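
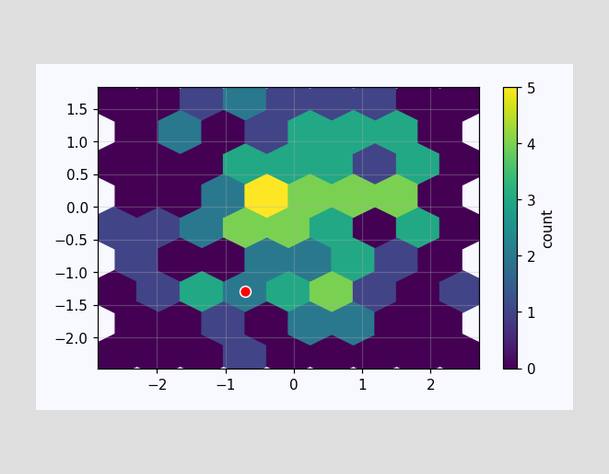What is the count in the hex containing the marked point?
2

The marked hex reads 2 on the colorbar.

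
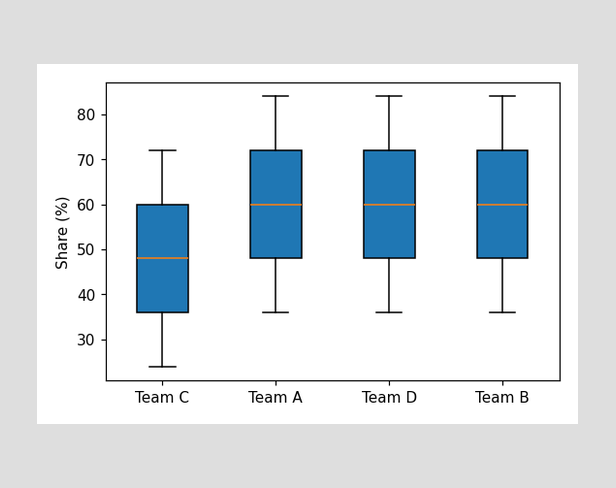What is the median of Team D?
The median line in the Team D box sits at 60%.

60%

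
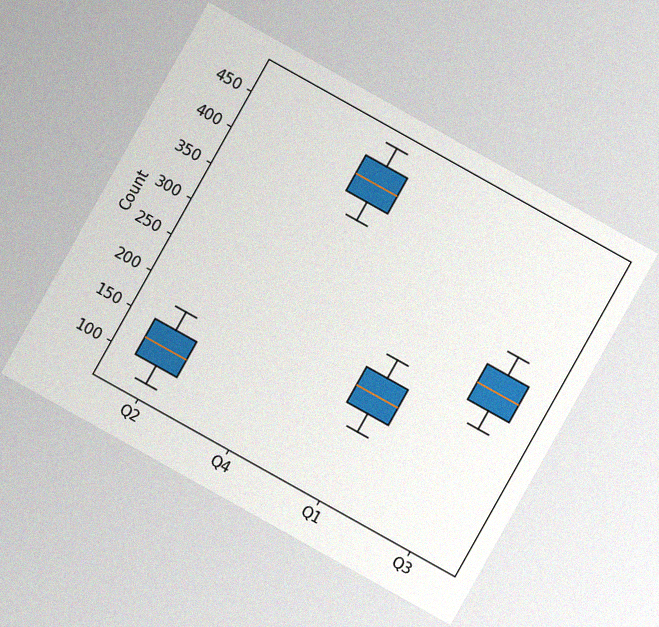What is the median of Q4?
The chart is tilted about 29° clockwise, with some photo noise. The median line in the Q4 box sits at 425.

425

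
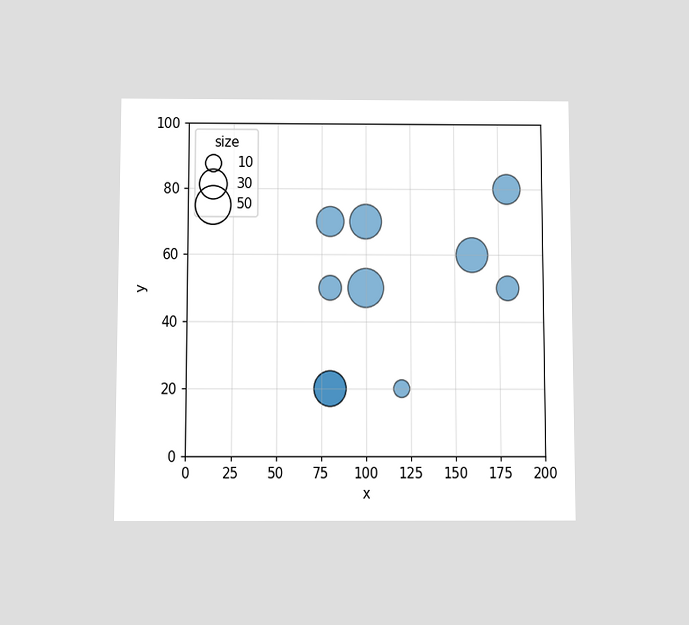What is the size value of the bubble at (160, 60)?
The chart is viewed slightly from below. Matching the bubble at (160, 60) against the size legend gives 40.

40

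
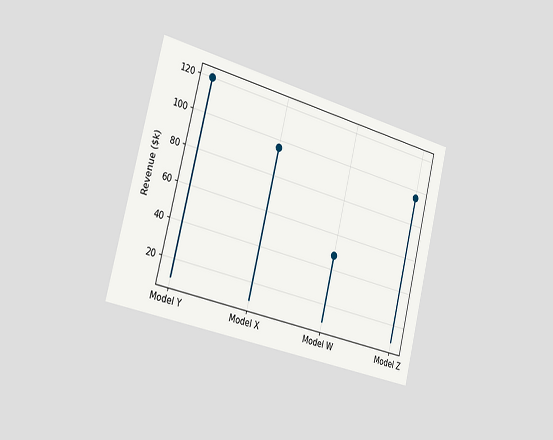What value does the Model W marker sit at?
The chart is tilted about 14° clockwise and viewed slightly from the left. The Model W marker sits at $48k.

$48k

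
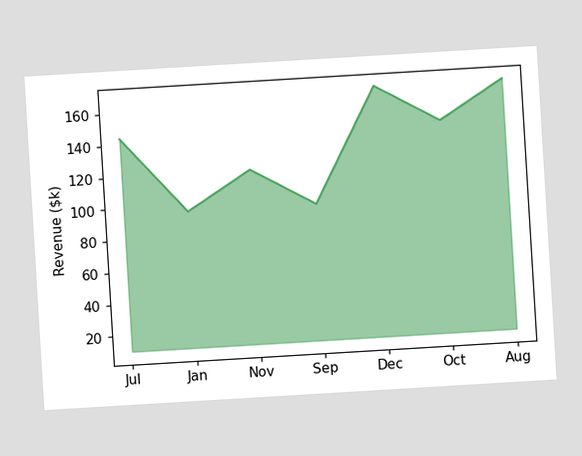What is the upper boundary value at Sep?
The chart is tilted about 3° counter-clockwise. At Sep the upper boundary is at $96k.

$96k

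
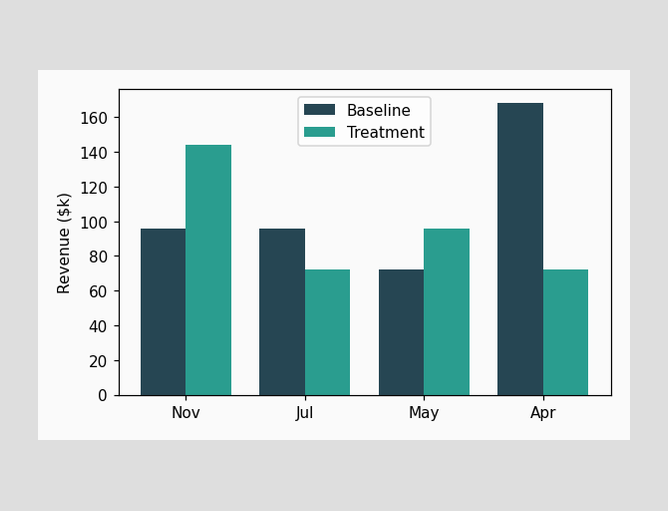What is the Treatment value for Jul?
The Treatment bar at Jul reaches $72k on the y-axis.

$72k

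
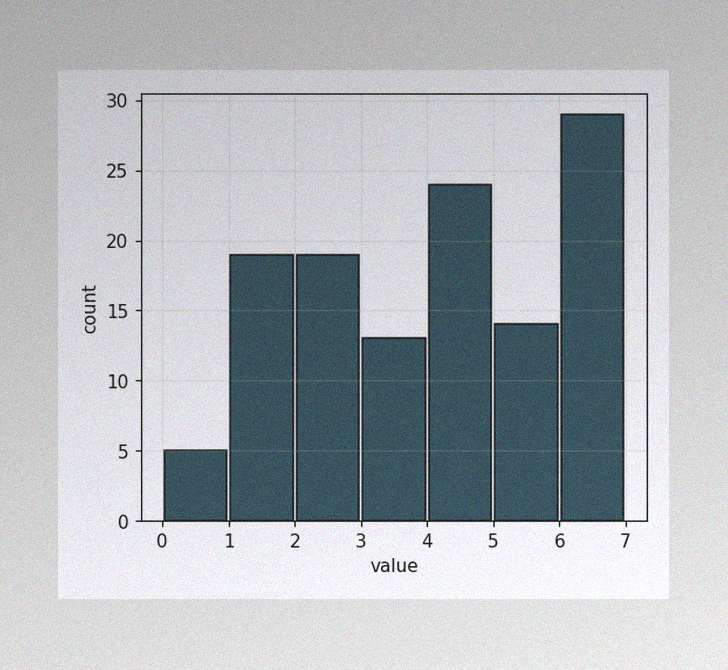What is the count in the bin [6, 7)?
29

The image has some photo noise and uneven lighting. The [6, 7) bin has height 29.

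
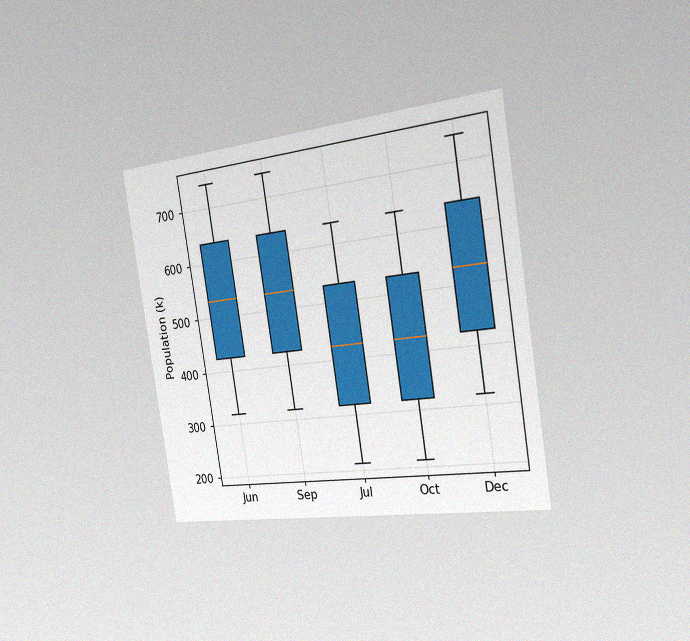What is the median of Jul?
424k

The chart is tilted about 9° counter-clockwise and viewed slightly from the right, with some photo noise. The median line in the Jul box sits at 424k.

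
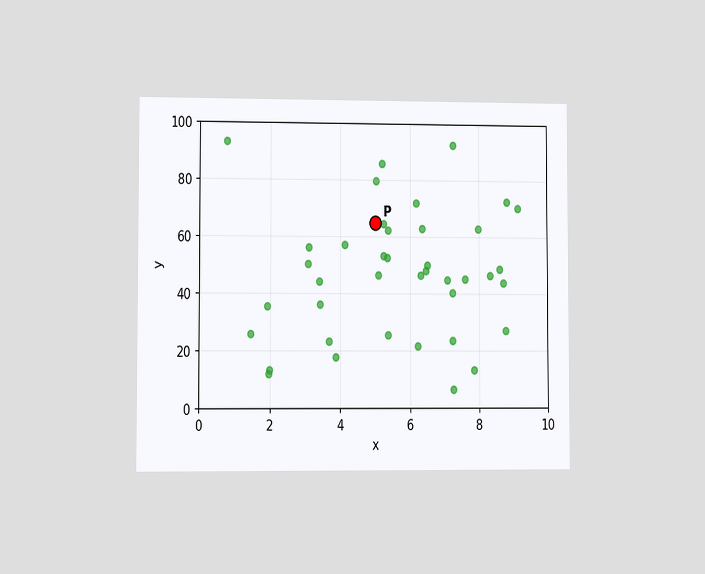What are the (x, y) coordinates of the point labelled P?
The chart is viewed at a slight angle. Following the gridlines from P to each axis, P sits at (5, 65).

(5, 65)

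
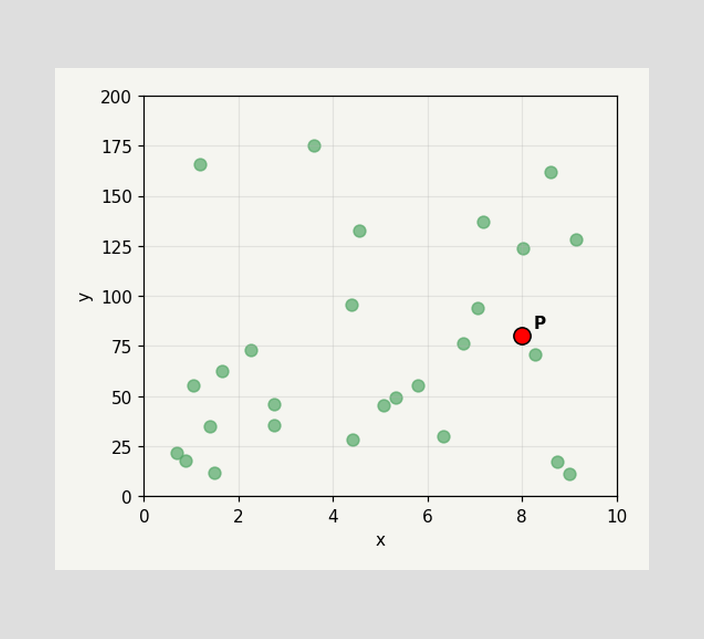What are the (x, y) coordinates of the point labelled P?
(8, 80)

Following the gridlines from P to each axis, P sits at (8, 80).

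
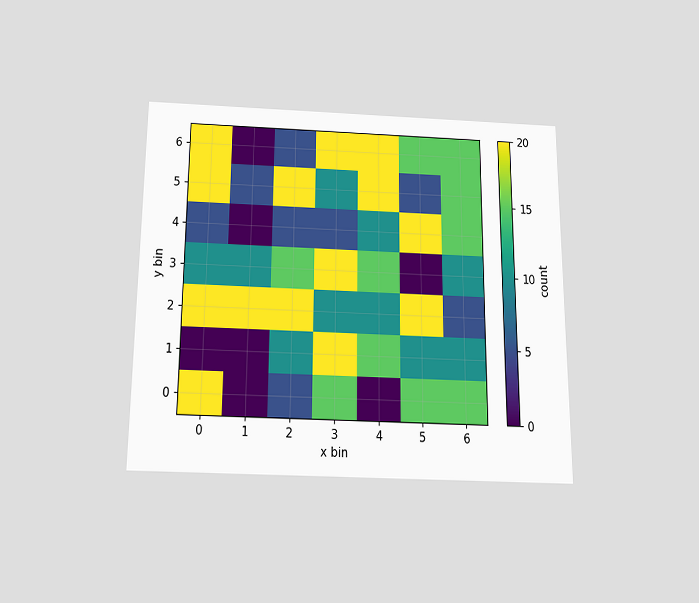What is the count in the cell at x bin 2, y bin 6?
The chart is viewed slightly from below. Matching the cell (2, 6) against the colorbar gives 5.

5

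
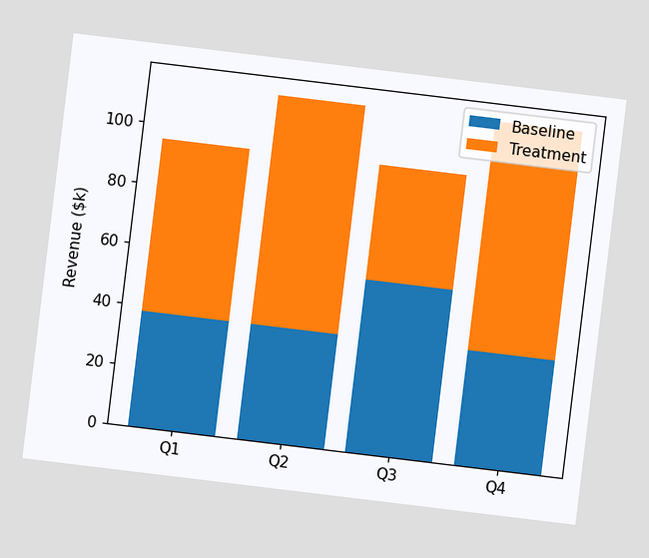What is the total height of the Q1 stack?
The chart is tilted about 7° clockwise. The Q1 stack's top reaches $95k on the y-axis.

$95k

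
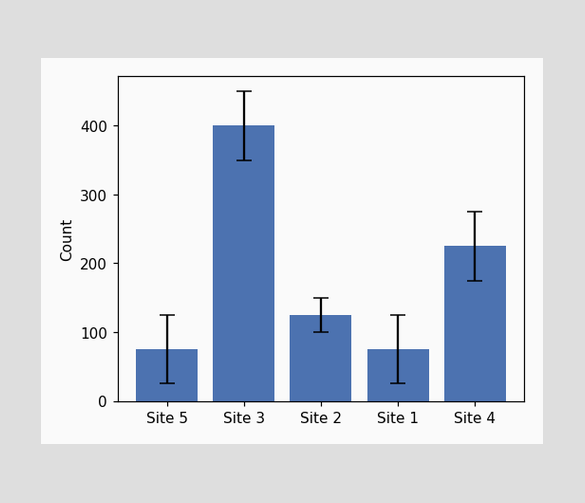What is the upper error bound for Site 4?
The Site 4 bar's upper whisker reaches 275.

275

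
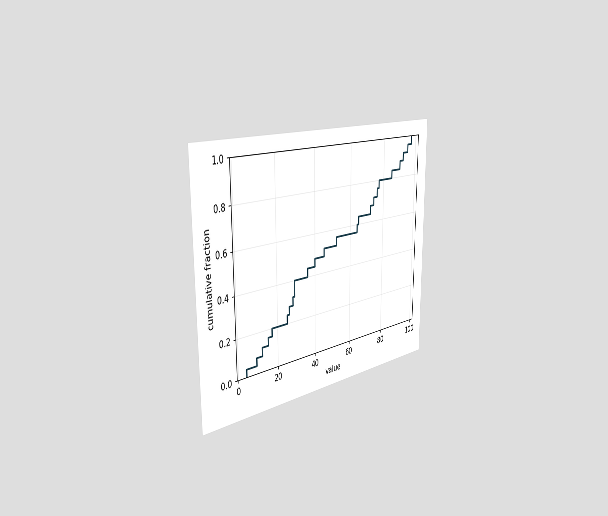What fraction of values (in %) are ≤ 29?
40%

The chart is viewed slightly from the left. At x=29 the ECDF step is at 40%.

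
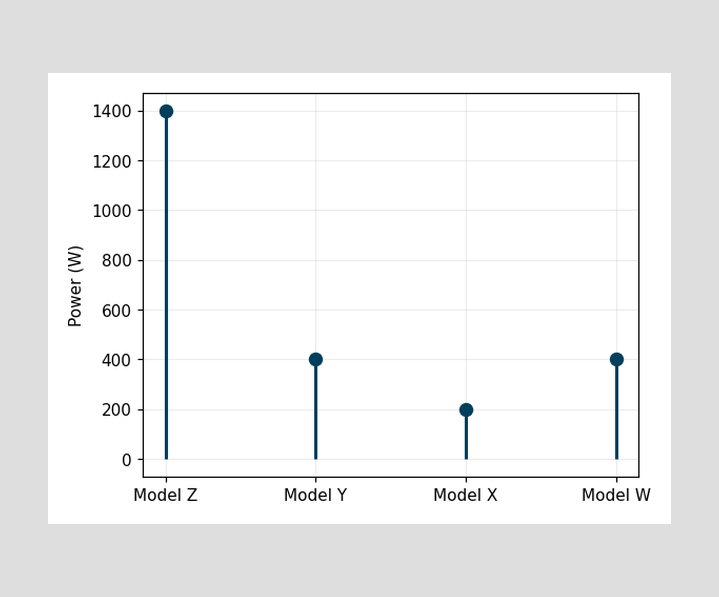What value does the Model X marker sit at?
The Model X marker sits at 200W.

200W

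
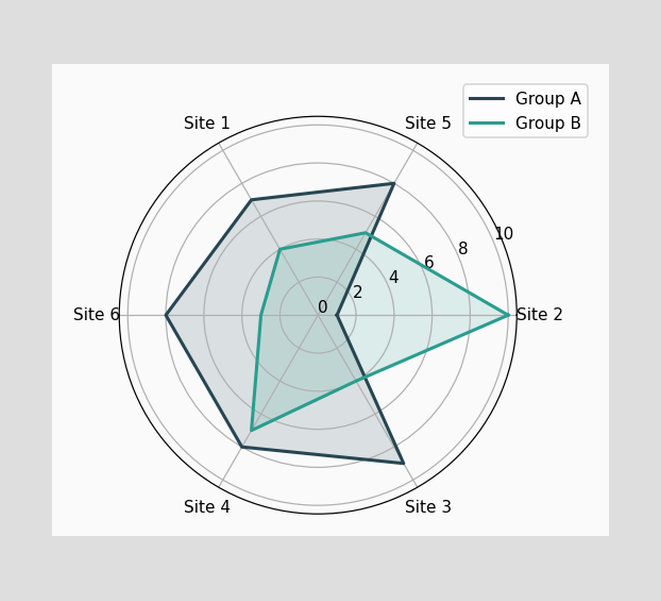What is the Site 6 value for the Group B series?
3

On the Site 6 axis, Group B reaches 3.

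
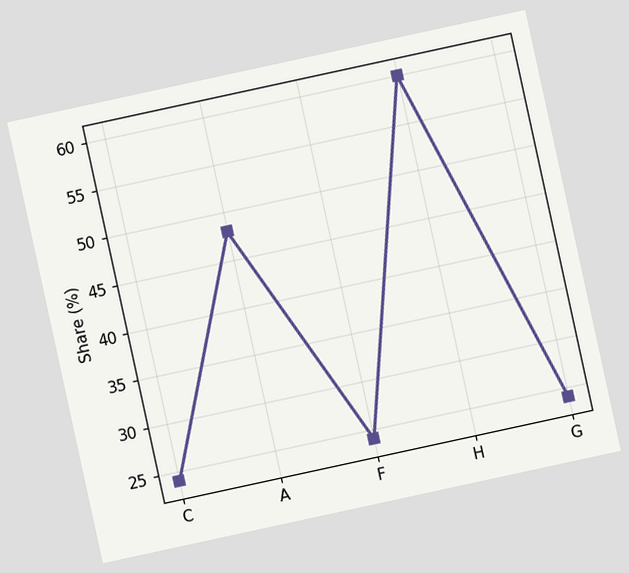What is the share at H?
The chart is tilted about 12° counter-clockwise. At H, the line is at 60%.

60%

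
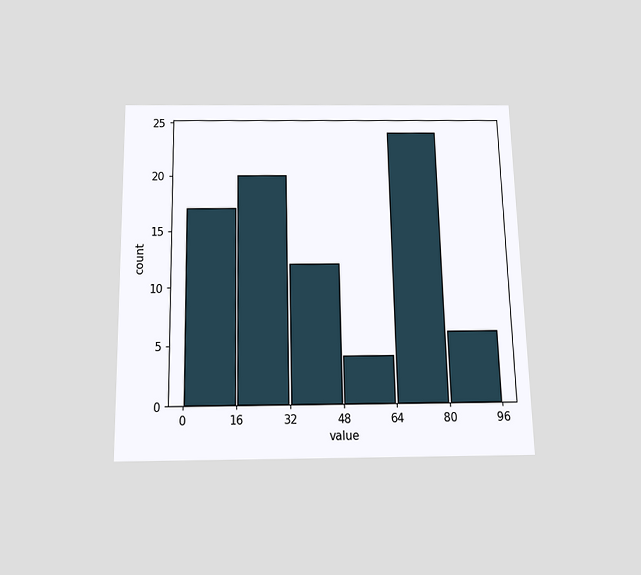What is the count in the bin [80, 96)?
6

The chart is viewed slightly from below. The [80, 96) bin has height 6.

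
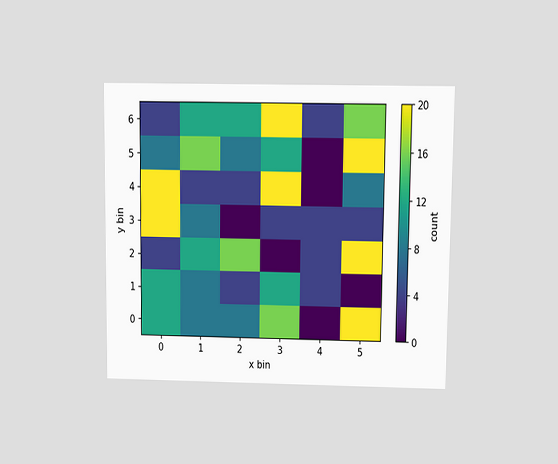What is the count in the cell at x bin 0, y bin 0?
12

The chart is viewed at a slight angle. Matching the cell (0, 0) against the colorbar gives 12.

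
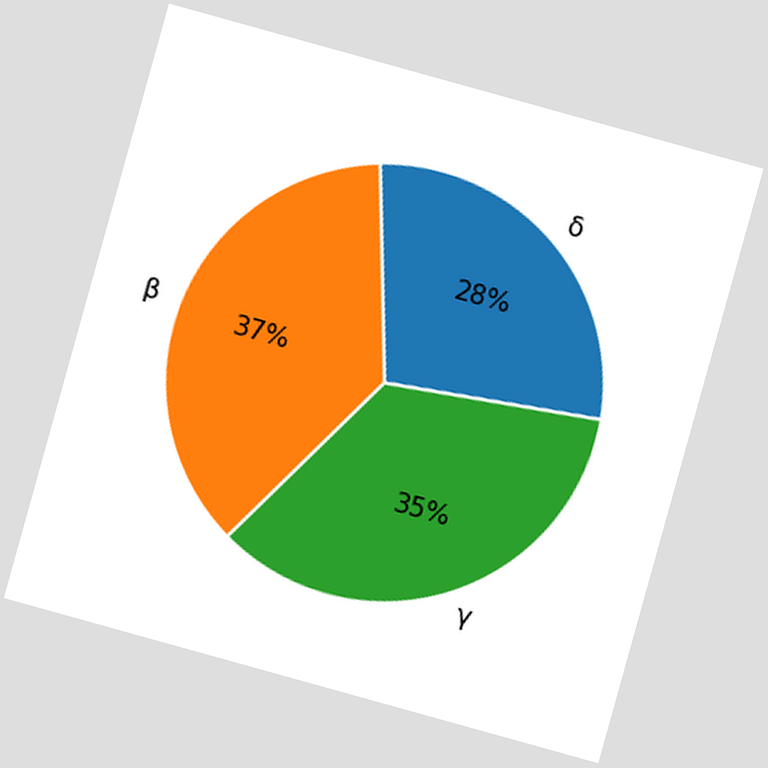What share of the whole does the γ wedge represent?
35%

The chart is tilted about 16° clockwise. The γ slice takes up 35% of the pie.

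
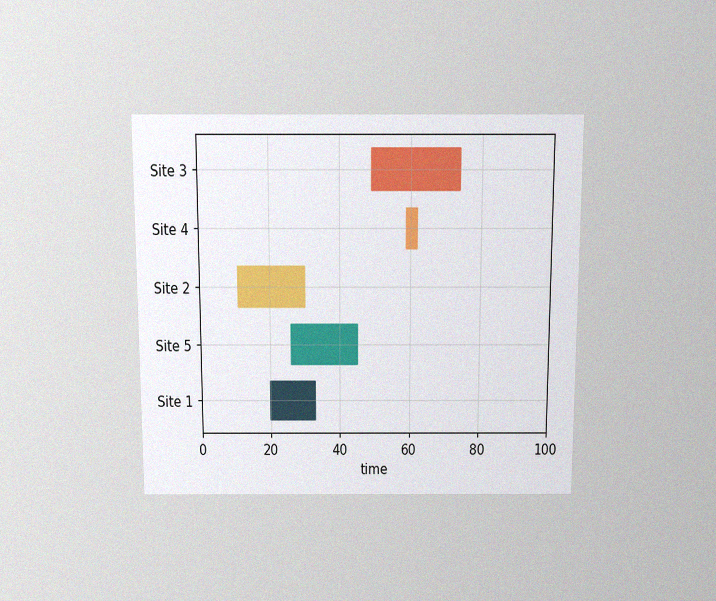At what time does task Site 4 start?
The chart is viewed slightly from above, with some photo noise. The Site 4 bar begins at t=59.

59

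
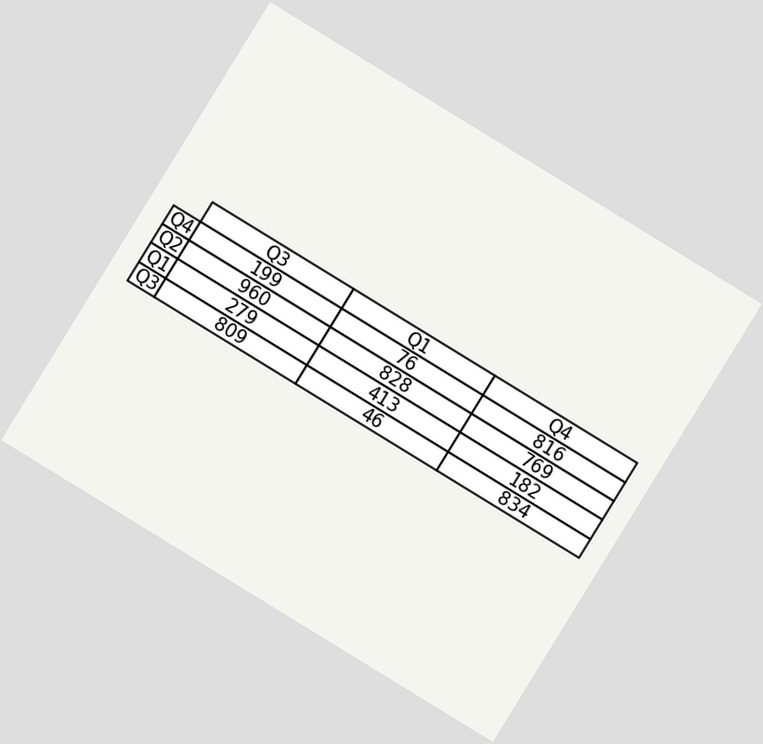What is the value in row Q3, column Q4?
The chart is tilted about 32° clockwise. The (Q3, Q4) cell reads 834.

834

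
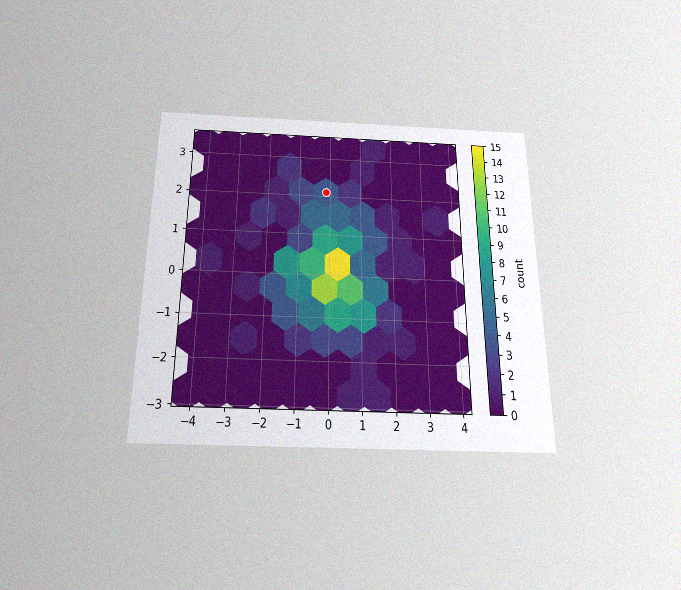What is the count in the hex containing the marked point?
4

The chart is viewed slightly from below, with some photo noise. The marked hex reads 4 on the colorbar.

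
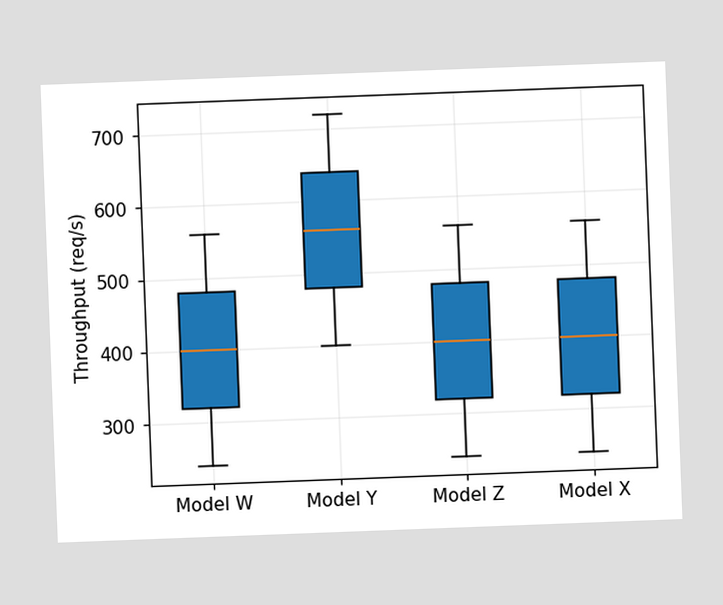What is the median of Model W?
The chart is tilted about 2° counter-clockwise. The median line in the Model W box sits at 400req/s.

400req/s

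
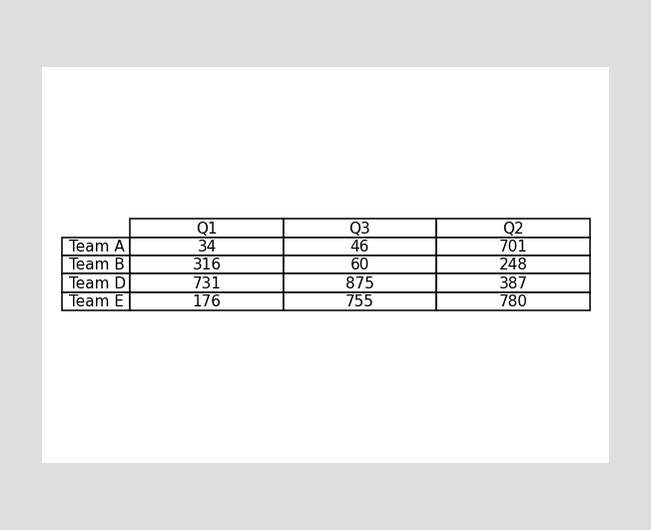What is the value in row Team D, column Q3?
The (Team D, Q3) cell reads 875.

875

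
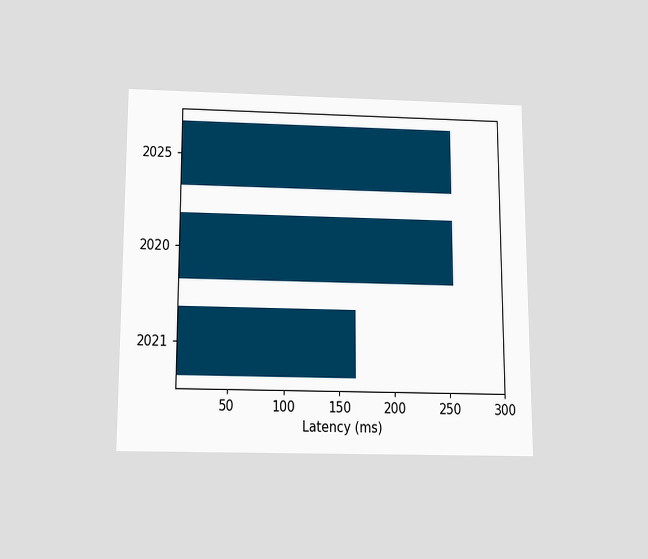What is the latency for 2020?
The chart is viewed slightly from below. Reading along the chart's x-axis, the 2020 bar reaches 255ms.

255ms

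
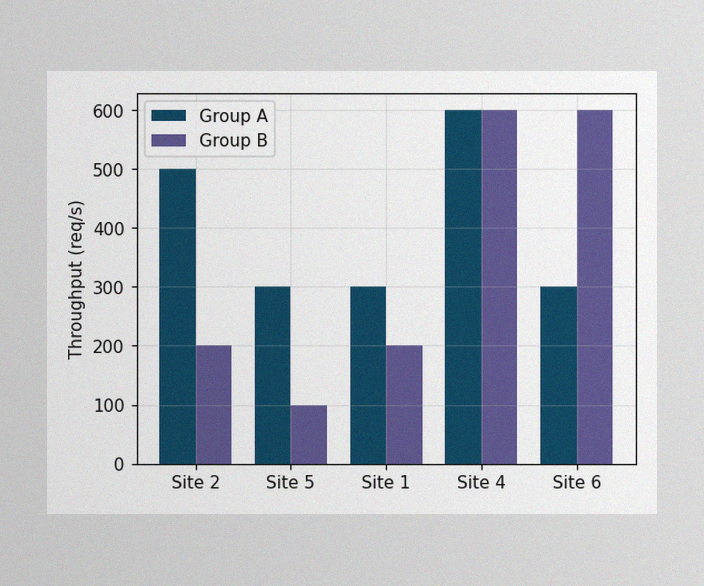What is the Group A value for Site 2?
500req/s

The image has some photo noise and uneven lighting. The Group A bar at Site 2 reaches 500req/s on the y-axis.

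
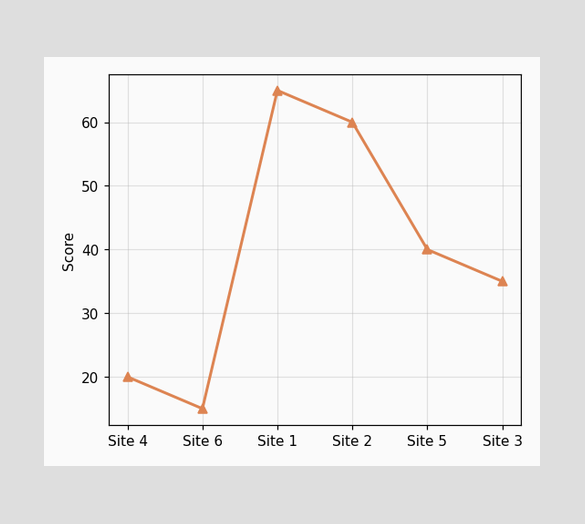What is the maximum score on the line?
65

The highest point is at Site 1, and reading across to the y-axis gives 65.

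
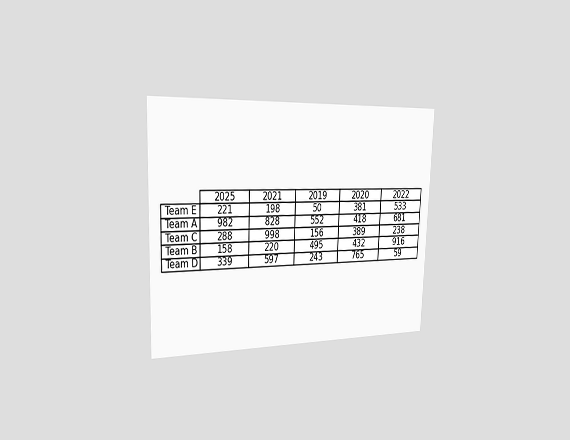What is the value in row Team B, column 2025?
The chart is tilted about 2° clockwise and viewed slightly from the left. The (Team B, 2025) cell reads 158.

158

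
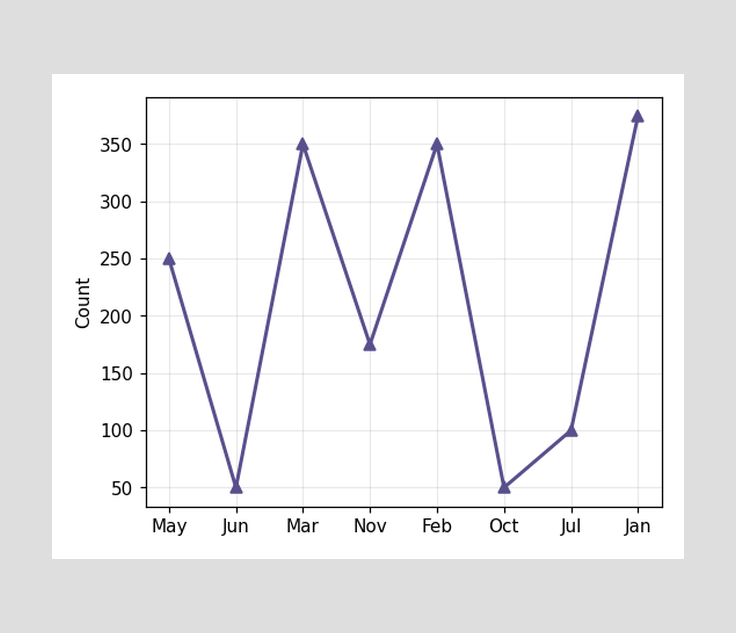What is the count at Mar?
350

At Mar, the line is at 350.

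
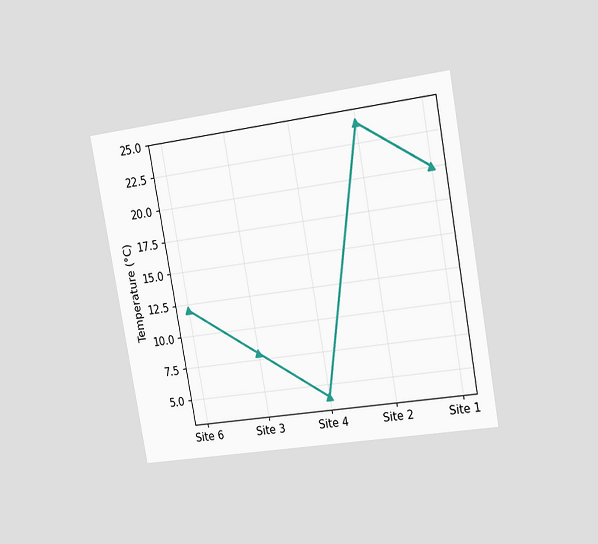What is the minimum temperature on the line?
4°C

The chart is tilted about 10° counter-clockwise and viewed slightly from the right. The lowest point is at Site 4, and reading across to the y-axis gives 4°C.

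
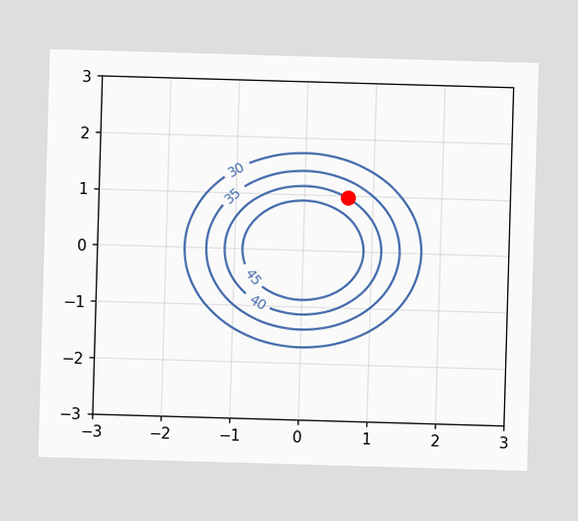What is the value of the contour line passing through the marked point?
40

The marked point sits on the contour labelled 40.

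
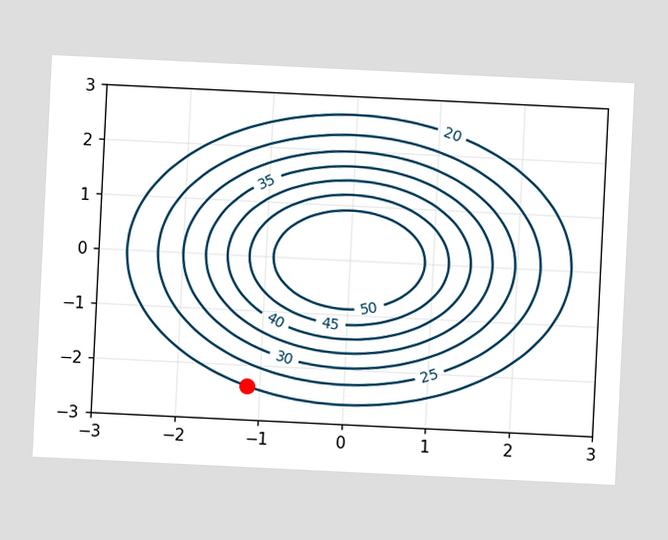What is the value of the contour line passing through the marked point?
20

The chart is tilted about 3° clockwise. The marked point sits on the contour labelled 20.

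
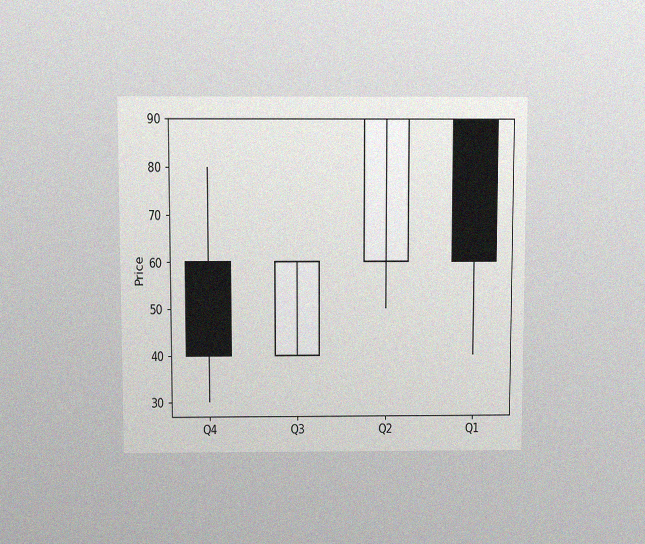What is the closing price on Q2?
The chart is viewed slightly from above, with some photo noise. The Q2 candle closes at 90.

90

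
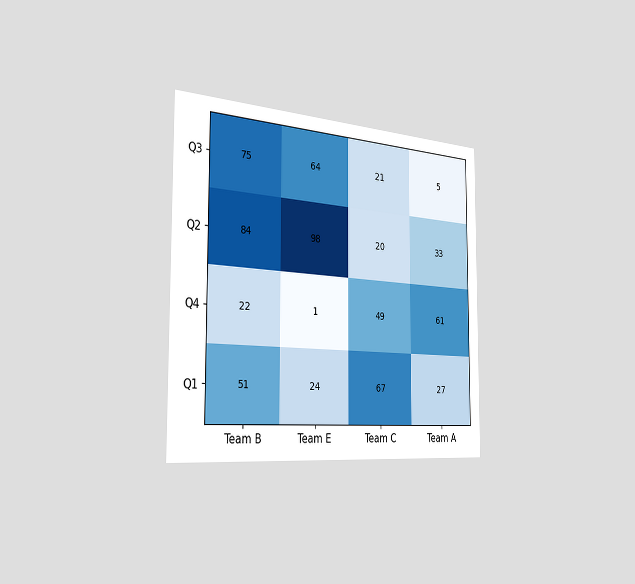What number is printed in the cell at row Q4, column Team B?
22

The chart is viewed slightly from the left. The (Q4, Team B) cell reads 22.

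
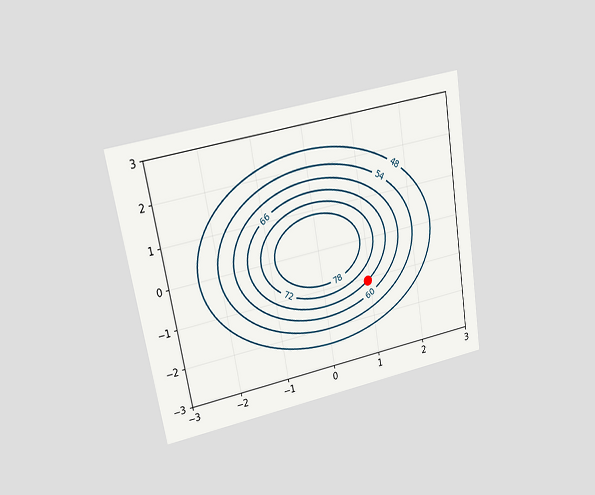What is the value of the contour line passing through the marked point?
66

The chart is tilted about 10° counter-clockwise and viewed at a slight angle. The marked point sits on the contour labelled 66.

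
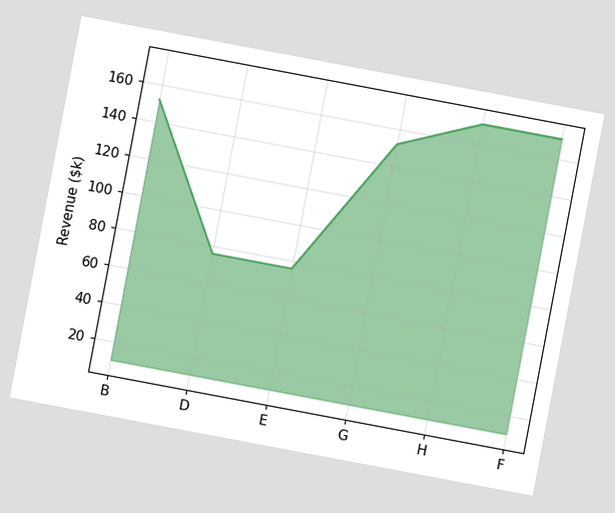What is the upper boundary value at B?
$152k

The chart is tilted about 11° clockwise. At B the upper boundary is at $152k.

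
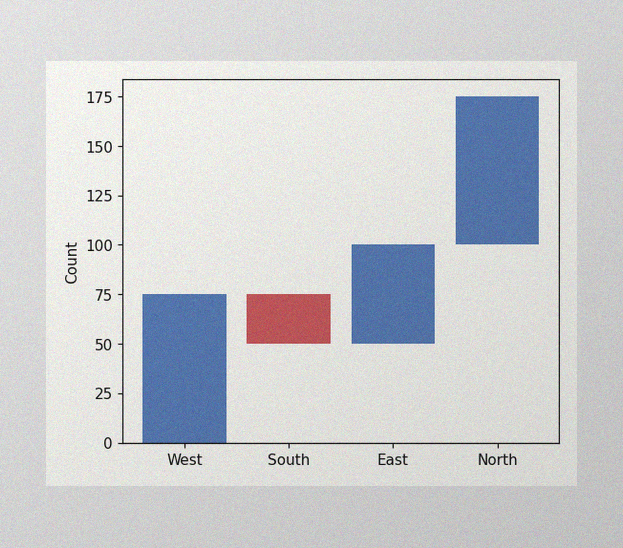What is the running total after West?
The image has some photo noise and uneven lighting. After West the running total reaches 75.

75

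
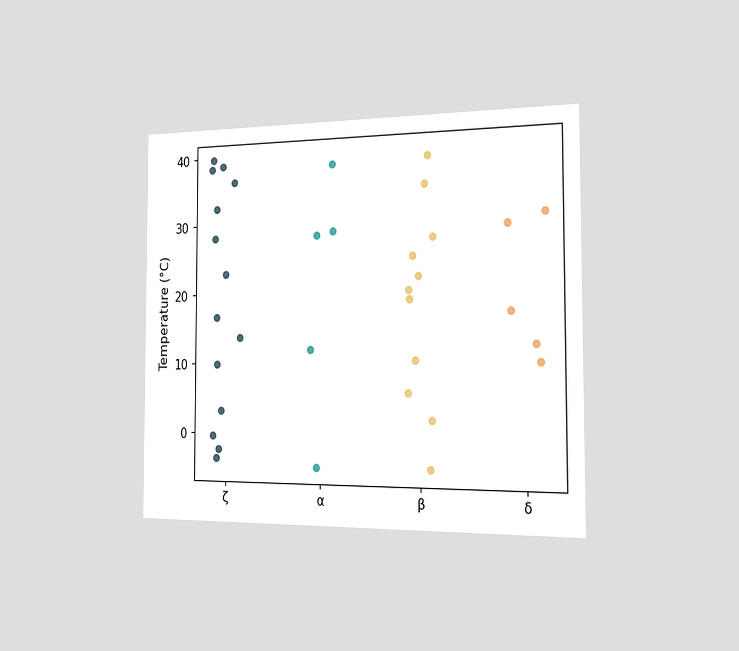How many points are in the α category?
The chart is viewed slightly from the right. Counting the markers in the α column gives 5.

5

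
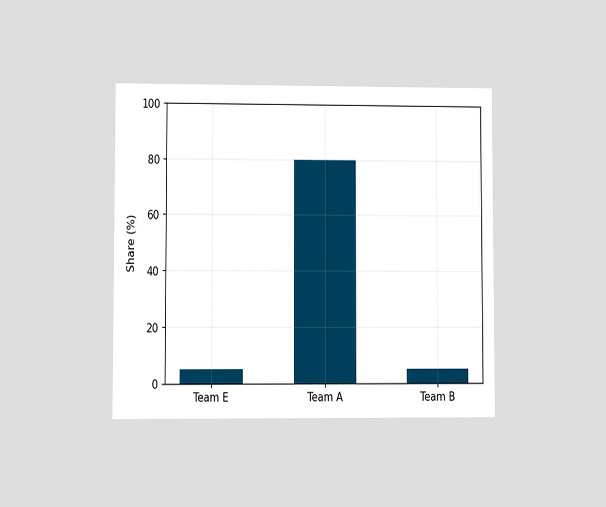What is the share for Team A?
80%

The chart is viewed at a slight angle. Reading along the chart's y-axis, the Team A bar reaches 80%.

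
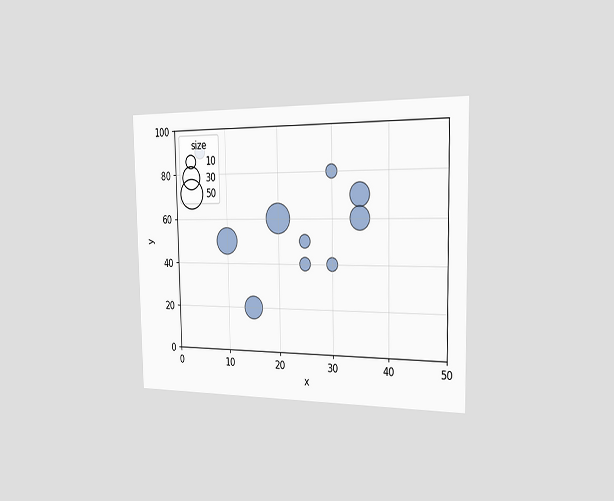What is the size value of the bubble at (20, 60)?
The chart is viewed slightly from the right. Matching the bubble at (20, 60) against the size legend gives 50.

50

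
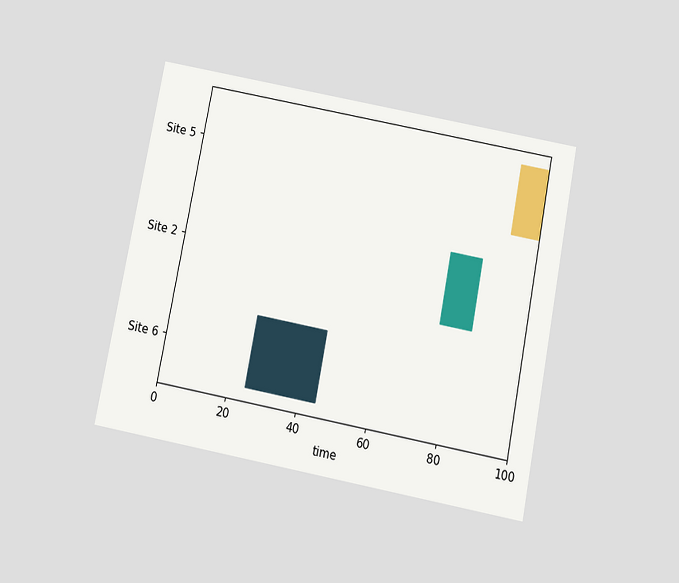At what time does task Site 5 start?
The chart is tilted about 11° clockwise and viewed slightly from below. The Site 5 bar begins at t=92.

92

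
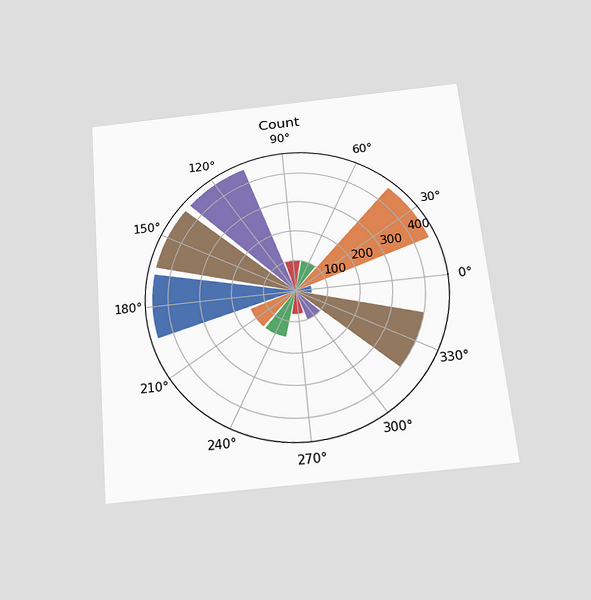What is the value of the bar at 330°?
400

The chart is tilted about 5° counter-clockwise and viewed slightly from below. The bar at 330° reaches 400 on the radial axis.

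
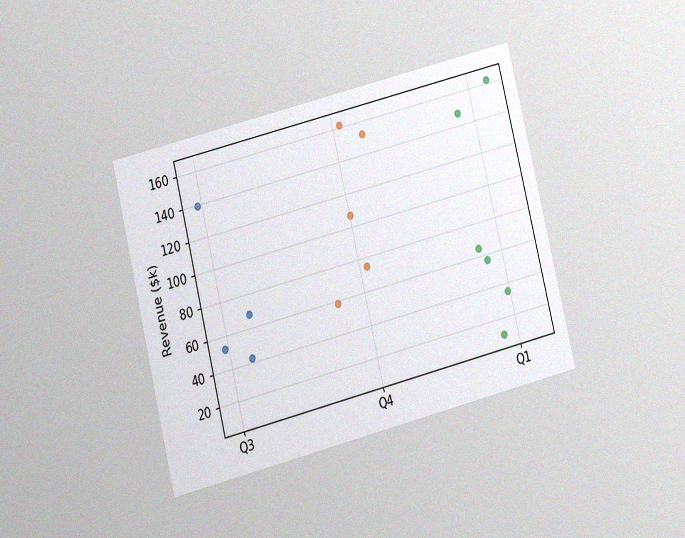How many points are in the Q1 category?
The chart is tilted about 14° counter-clockwise and viewed slightly from below, with some photo noise. Counting the markers in the Q1 column gives 6.

6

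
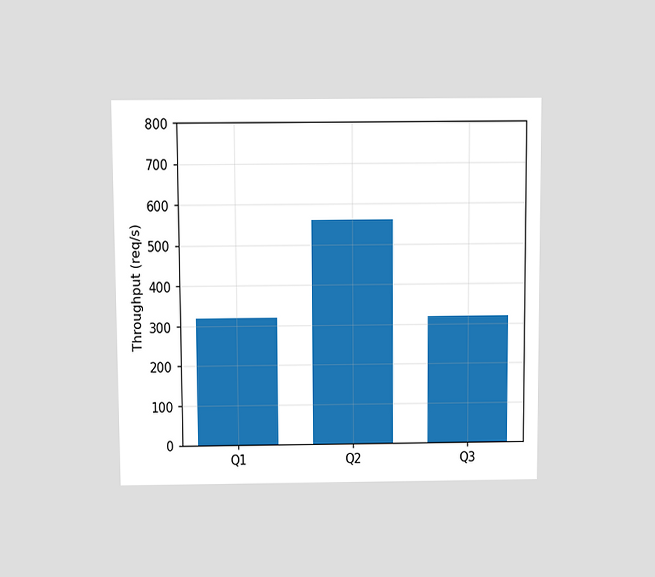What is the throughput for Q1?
320req/s

The chart is viewed slightly from above. Reading along the chart's y-axis, the Q1 bar reaches 320req/s.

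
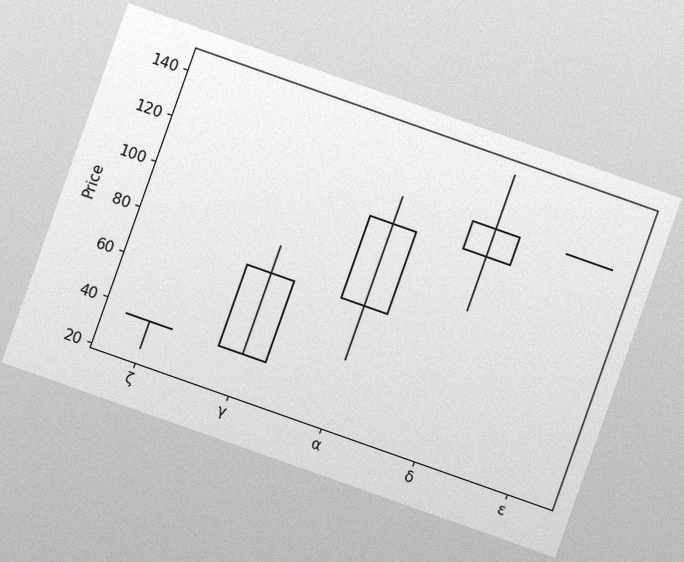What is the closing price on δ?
120

The chart is tilted about 19° clockwise, with some photo noise. The δ candle closes at 120.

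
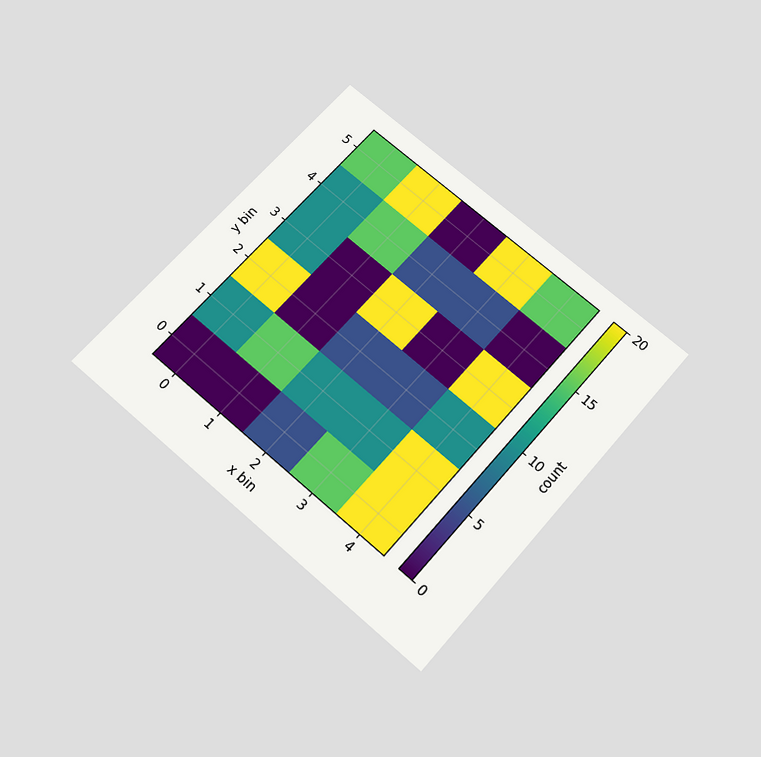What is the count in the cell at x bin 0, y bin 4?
10

The chart is tilted about 41° clockwise and viewed slightly from below. Matching the cell (0, 4) against the colorbar gives 10.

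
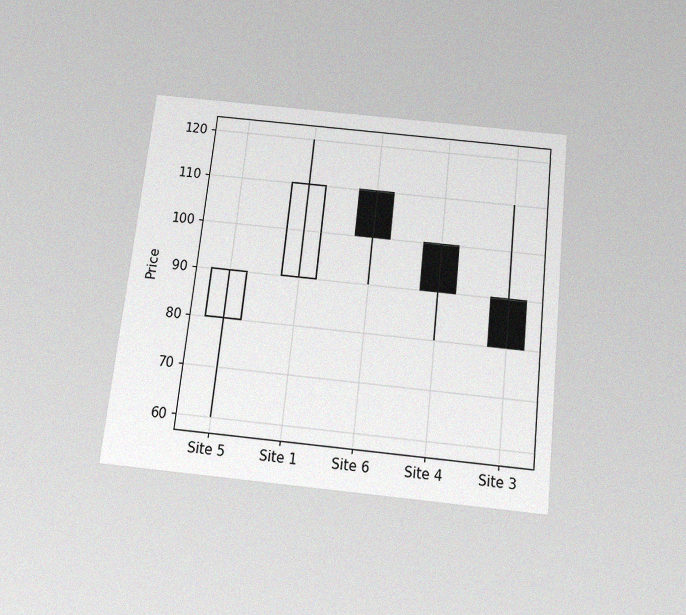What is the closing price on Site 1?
110

The chart is tilted about 6° clockwise and viewed slightly from below, with some photo noise. The Site 1 candle closes at 110.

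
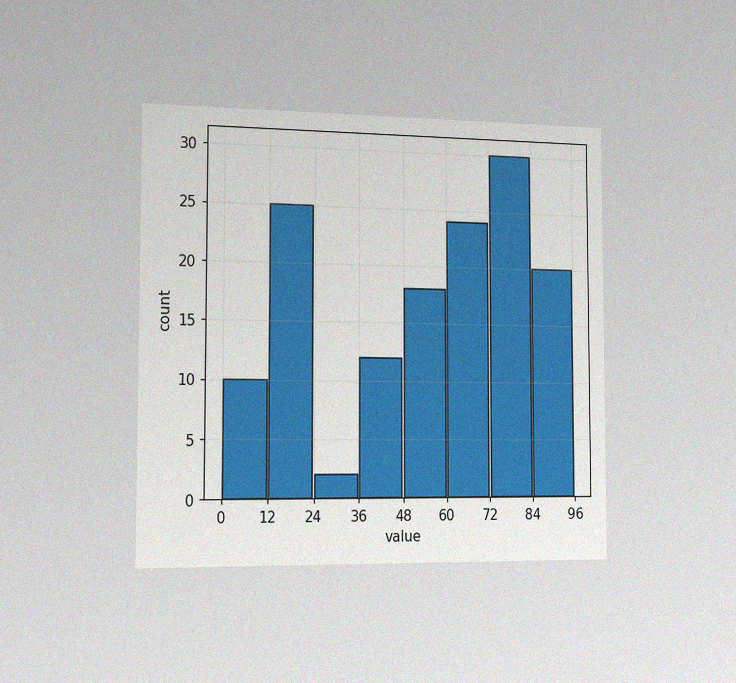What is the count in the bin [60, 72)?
The chart is viewed slightly from the left, with some photo noise. The [60, 72) bin has height 24.

24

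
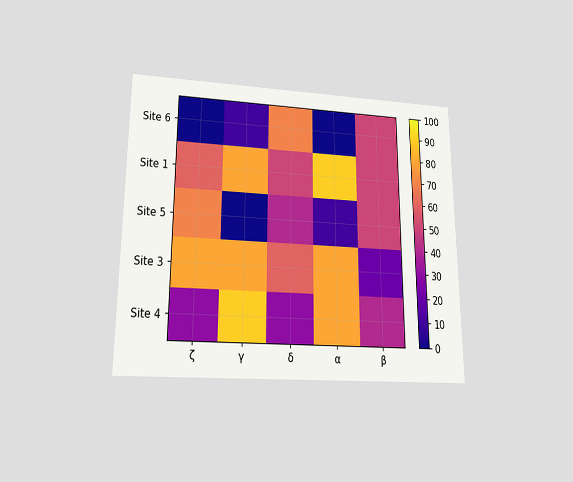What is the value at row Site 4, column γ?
The chart is viewed slightly from below. Matching cell (Site 4, γ) against the colorbar gives 90.

90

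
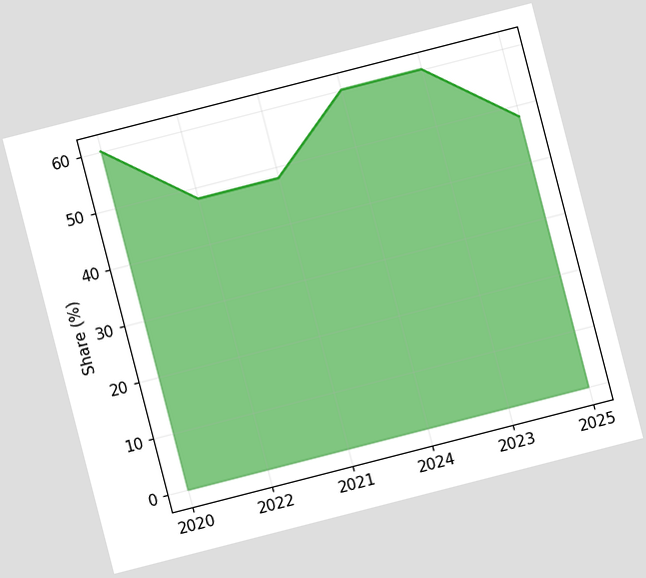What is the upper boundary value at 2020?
60%

The chart is tilted about 14° counter-clockwise. At 2020 the upper boundary is at 60%.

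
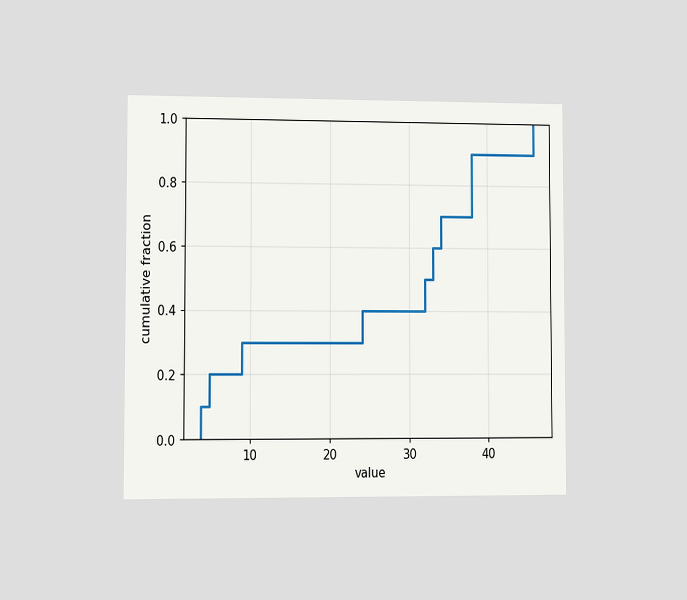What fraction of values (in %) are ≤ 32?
50%

The chart is viewed at a slight angle. At x=32 the ECDF step is at 50%.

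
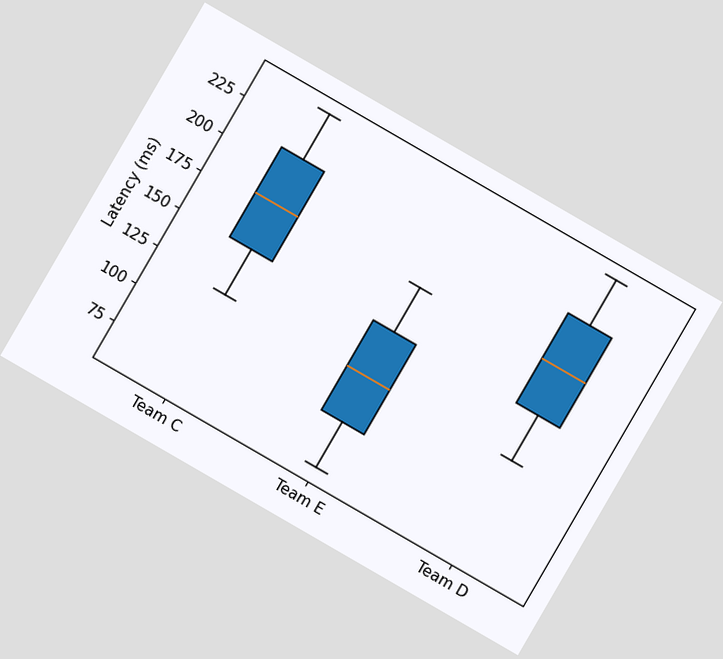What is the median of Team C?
The chart is tilted about 30° clockwise. The median line in the Team C box sits at 180ms.

180ms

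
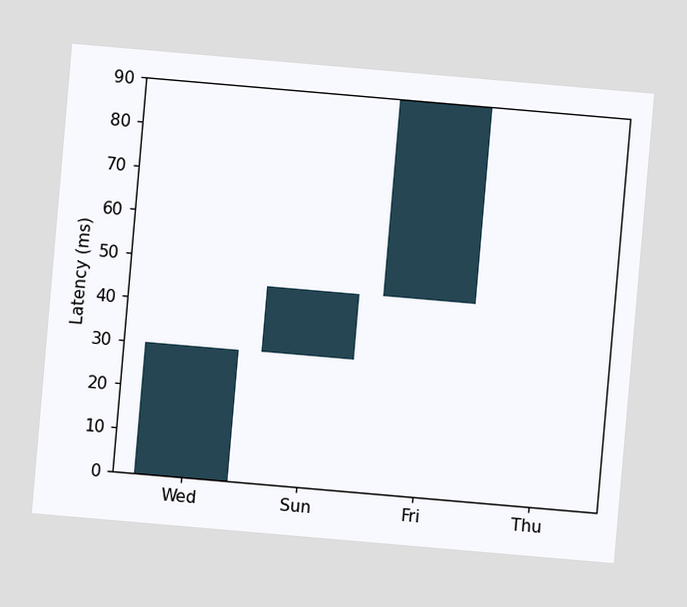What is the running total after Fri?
90ms

The chart is tilted about 5° clockwise. After Fri the running total reaches 90ms.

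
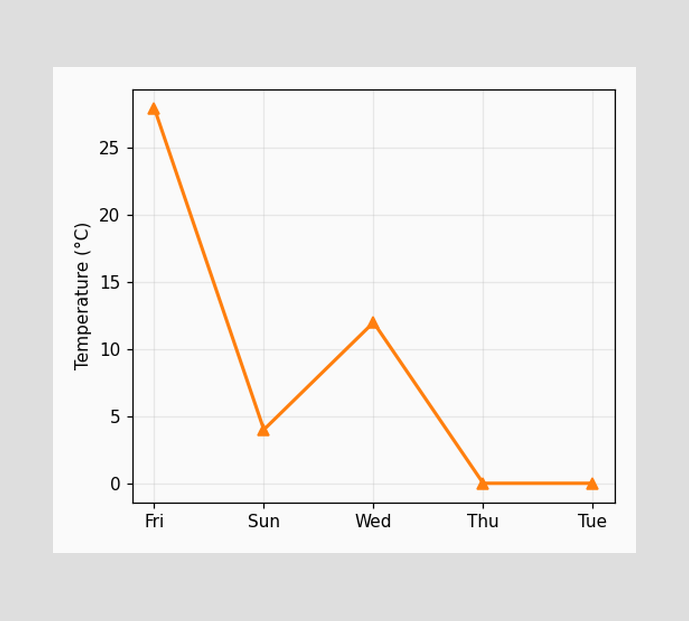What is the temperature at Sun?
At Sun, the line is at 4°C.

4°C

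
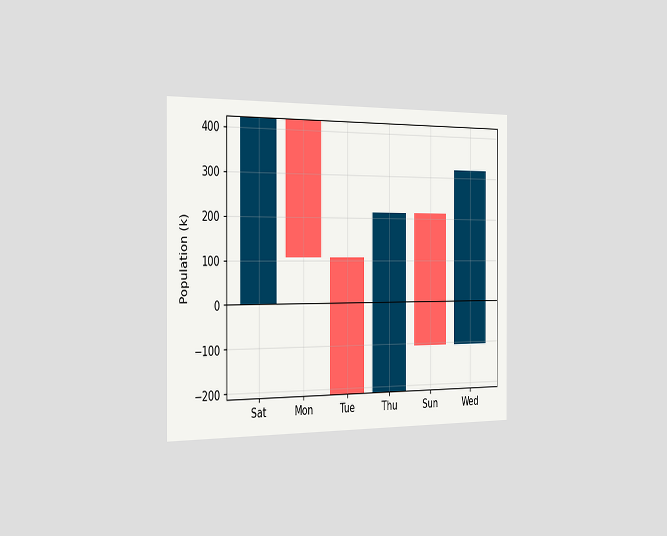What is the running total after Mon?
106k

The chart is viewed slightly from the left. After Mon the running total reaches 106k.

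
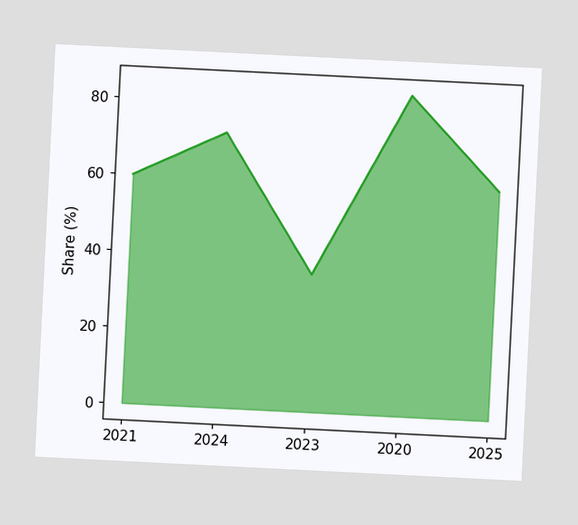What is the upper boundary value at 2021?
60%

The chart is tilted about 3° clockwise. At 2021 the upper boundary is at 60%.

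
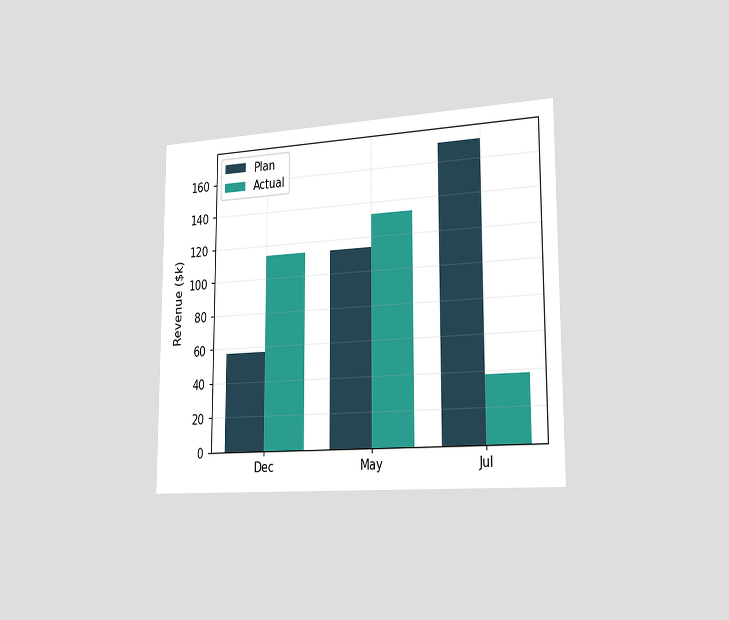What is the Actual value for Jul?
The chart is viewed slightly from the right. The Actual bar at Jul reaches $38k on the y-axis.

$38k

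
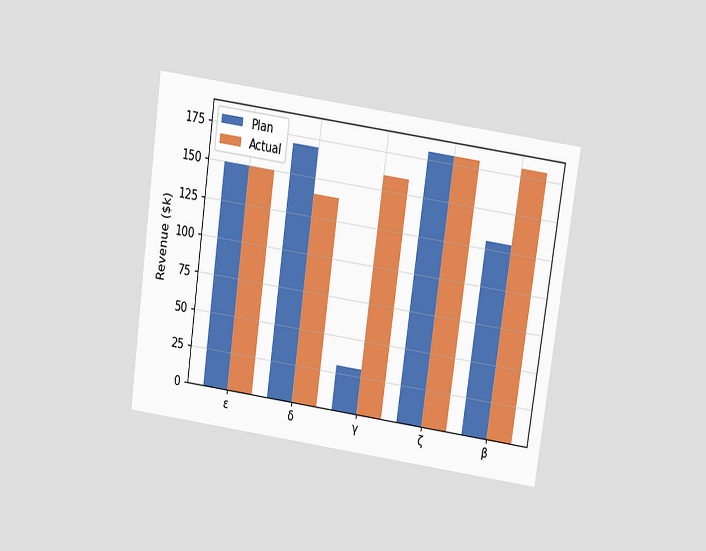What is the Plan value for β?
$130k

The chart is tilted about 8° clockwise and viewed slightly from above. The Plan bar at β reaches $130k on the y-axis.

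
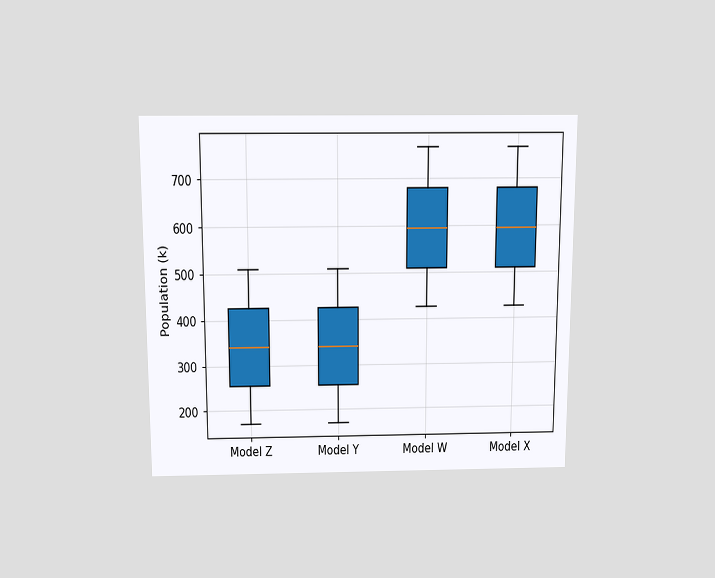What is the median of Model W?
The chart is viewed slightly from above. The median line in the Model W box sits at 595k.

595k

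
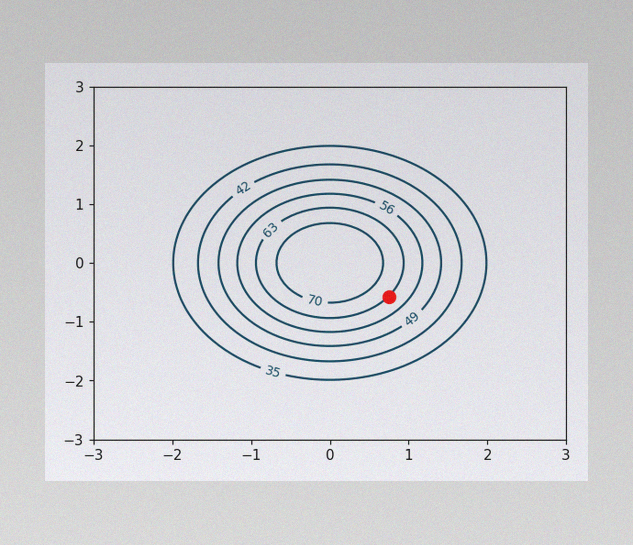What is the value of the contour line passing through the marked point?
The image has some photo noise and uneven lighting. The marked point sits on the contour labelled 63.

63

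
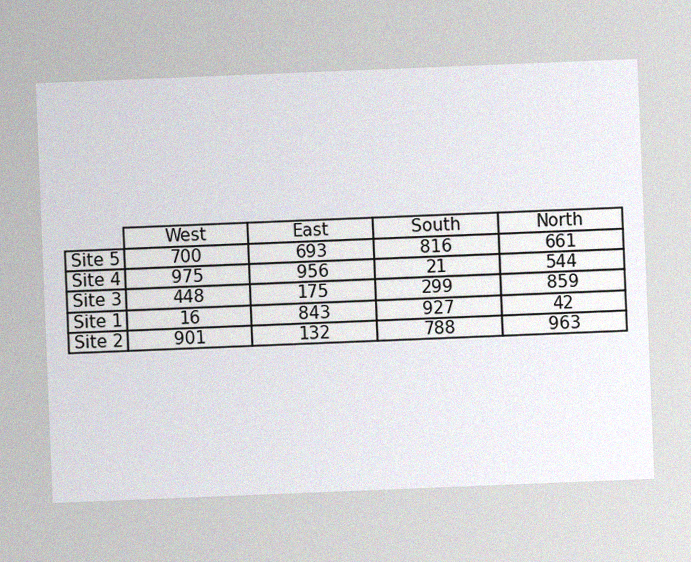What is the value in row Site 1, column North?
The chart is tilted about 2° counter-clockwise, with some photo noise. The (Site 1, North) cell reads 42.

42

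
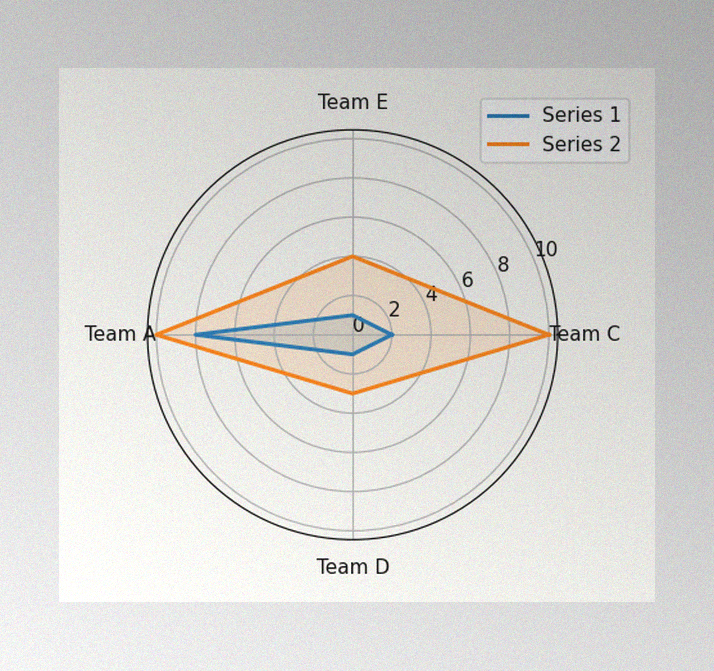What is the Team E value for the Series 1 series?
The image has some photo noise and uneven lighting. On the Team E axis, Series 1 reaches 1.

1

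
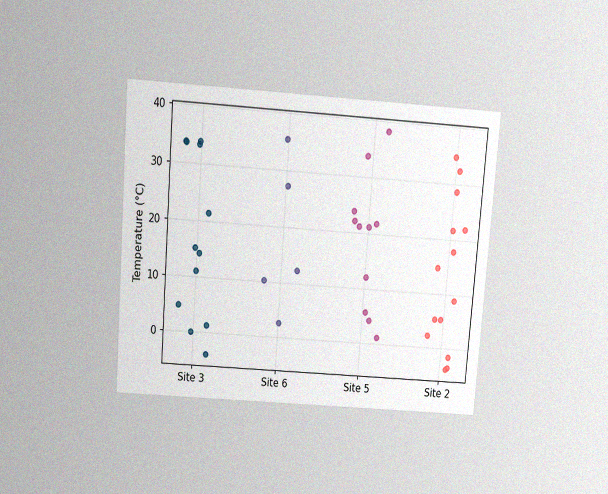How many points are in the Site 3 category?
12

The chart is tilted about 4° clockwise and viewed slightly from above, with some photo noise. Counting the markers in the Site 3 column gives 12.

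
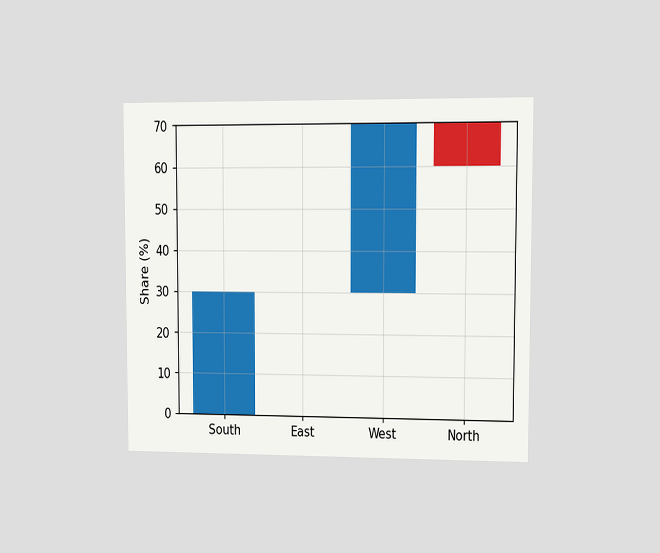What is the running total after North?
The chart is viewed at a slight angle. After North the running total reaches 60%.

60%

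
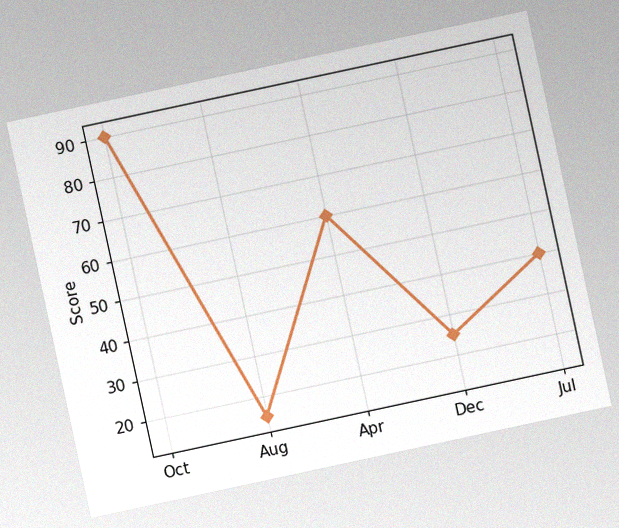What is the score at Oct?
90

The chart is tilted about 12° counter-clockwise, with some photo noise. At Oct, the line is at 90.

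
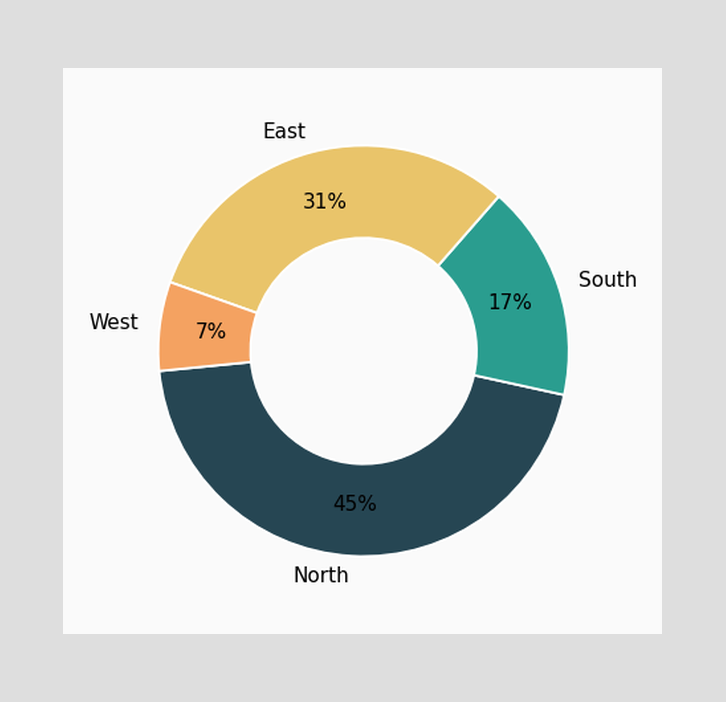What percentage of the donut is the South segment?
The South segment takes up 17% of the ring.

17%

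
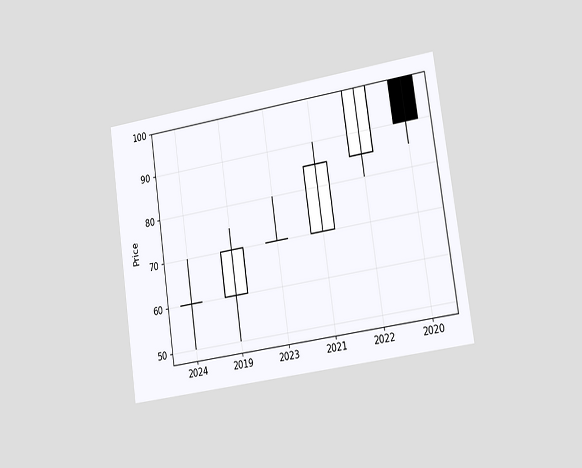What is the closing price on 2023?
70

The chart is tilted about 8° counter-clockwise and viewed slightly from the right. The 2023 candle closes at 70.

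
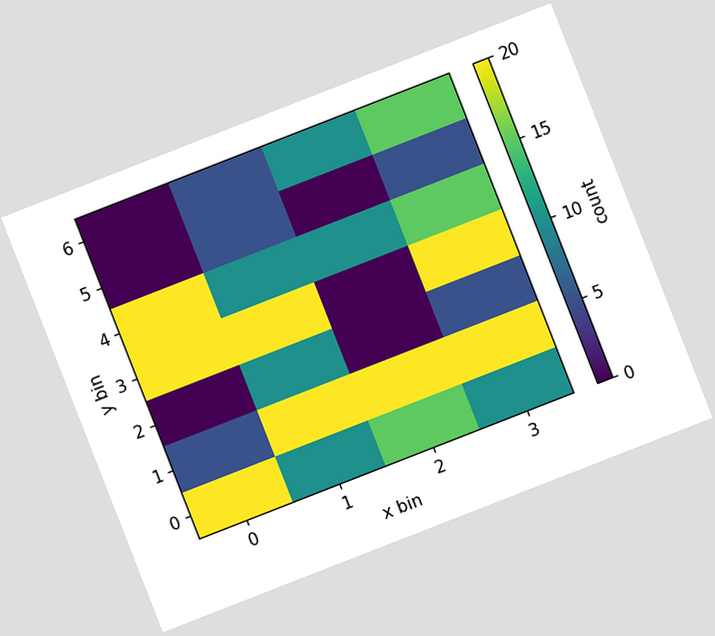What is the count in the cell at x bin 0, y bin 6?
The chart is tilted about 21° counter-clockwise. Matching the cell (0, 6) against the colorbar gives 0.

0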